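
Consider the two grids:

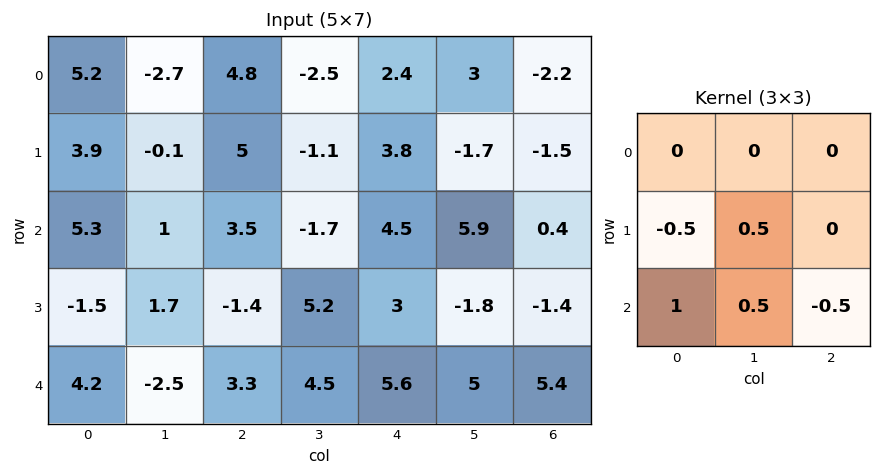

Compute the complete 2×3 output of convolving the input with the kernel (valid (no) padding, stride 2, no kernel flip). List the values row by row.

2.05 -2.65 4.5
2.9 6.05 3

Output[0,0]: The receptive field on the input at this output position is [5.2 -2.7 4.8 / 3.9 -0.1 5 / 5.3 1 3.5]. Elementwise product with the kernel and sum: 3.9·-0.5 + -0.1·0.5 + 5.3·1 + 1·0.5 + 3.5·-0.5.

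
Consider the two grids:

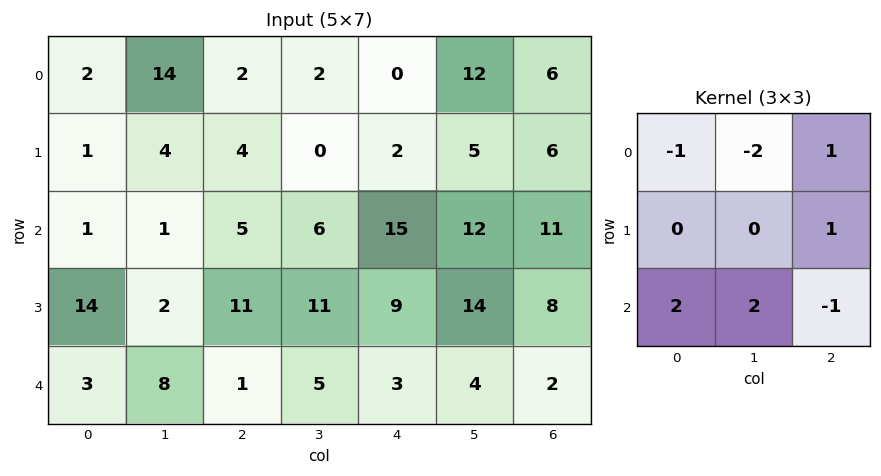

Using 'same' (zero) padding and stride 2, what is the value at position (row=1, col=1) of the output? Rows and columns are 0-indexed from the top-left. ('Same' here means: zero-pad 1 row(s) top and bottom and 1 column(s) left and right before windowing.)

The receptive field on the zero-padded input at this output position is [4 4 0 / 1 5 6 / 2 11 11]. Elementwise product with the kernel and sum: 4·-1 + 4·-2 + 0·1 + 6·1 + 2·2 + 11·2 + 11·-1.

9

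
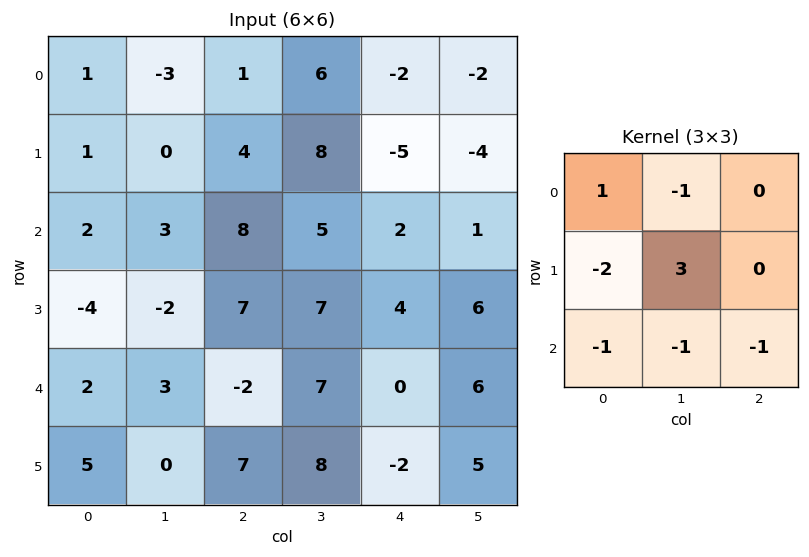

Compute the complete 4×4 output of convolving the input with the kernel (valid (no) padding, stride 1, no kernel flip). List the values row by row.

-11 -8 -4 -31
5 2 -23 -8
-2 12 5 -12
-9 -36 12 -22

Output[0,0]: The receptive field on the input at this output position is [1 -3 1 / 1 0 4 / 2 3 8]. Elementwise product with the kernel and sum: 1·1 + -3·-1 + 1·-2 + 0·3 + 2·-1 + 3·-1 + 8·-1.
Output[0,1]: The receptive field on the input at this output position is [-3 1 6 / 0 4 8 / 3 8 5]. Elementwise product with the kernel and sum: -3·1 + 1·-1 + 0·-2 + 4·3 + 3·-1 + 8·-1 + 5·-1.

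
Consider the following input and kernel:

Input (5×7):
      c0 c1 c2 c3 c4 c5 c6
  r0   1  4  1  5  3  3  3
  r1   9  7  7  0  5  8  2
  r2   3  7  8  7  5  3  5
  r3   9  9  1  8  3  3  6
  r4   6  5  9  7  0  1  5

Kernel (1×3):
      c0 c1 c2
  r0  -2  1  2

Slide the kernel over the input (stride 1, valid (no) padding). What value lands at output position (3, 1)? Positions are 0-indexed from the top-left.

The receptive field on the input at this output position is [9 1 8]. Elementwise product with the kernel and sum: 9·-2 + 1·1 + 8·2.

-1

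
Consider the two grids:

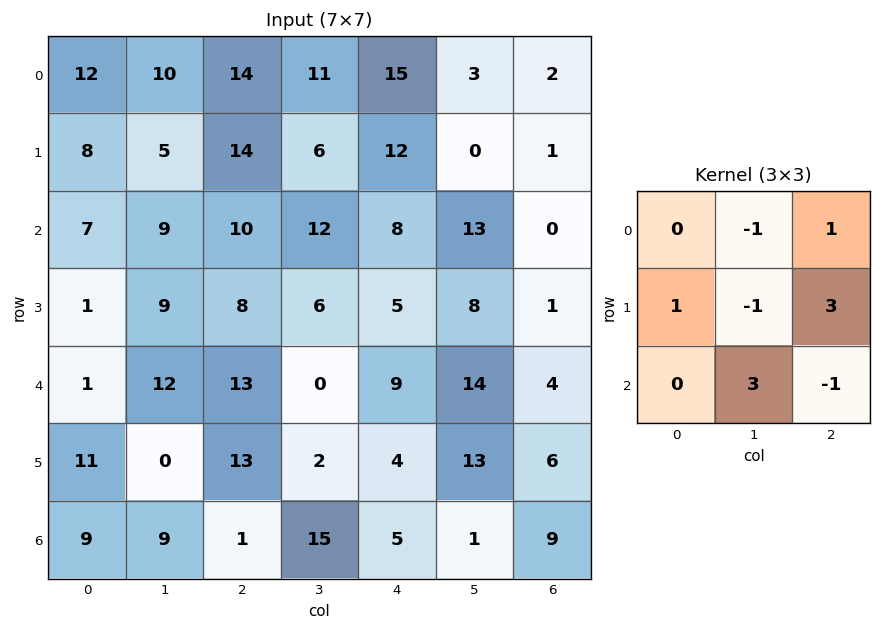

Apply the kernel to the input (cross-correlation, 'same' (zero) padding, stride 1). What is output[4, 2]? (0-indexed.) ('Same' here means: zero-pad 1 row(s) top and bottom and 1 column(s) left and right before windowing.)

The receptive field on the zero-padded input at this output position is [9 8 6 / 12 13 0 / 0 13 2]. Elementwise product with the kernel and sum: 8·-1 + 6·1 + 12·1 + 13·-1 + 0·3 + 13·3 + 2·-1.

34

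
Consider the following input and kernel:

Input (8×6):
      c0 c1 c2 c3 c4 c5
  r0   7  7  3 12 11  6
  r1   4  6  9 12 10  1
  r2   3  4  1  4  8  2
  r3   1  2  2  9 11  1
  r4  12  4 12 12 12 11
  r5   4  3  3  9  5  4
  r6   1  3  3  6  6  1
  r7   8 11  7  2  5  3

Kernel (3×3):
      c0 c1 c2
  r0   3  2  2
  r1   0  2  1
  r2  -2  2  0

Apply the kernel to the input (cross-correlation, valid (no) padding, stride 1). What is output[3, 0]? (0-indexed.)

29

The receptive field on the input at this output position is [1 2 2 / 12 4 12 / 4 3 3]. Elementwise product with the kernel and sum: 1·3 + 2·2 + 2·2 + 4·2 + 12·1 + 4·-2 + 3·2.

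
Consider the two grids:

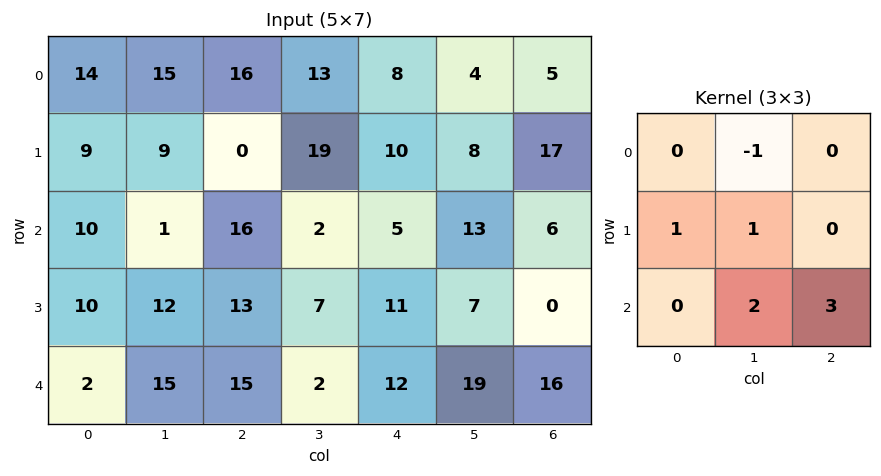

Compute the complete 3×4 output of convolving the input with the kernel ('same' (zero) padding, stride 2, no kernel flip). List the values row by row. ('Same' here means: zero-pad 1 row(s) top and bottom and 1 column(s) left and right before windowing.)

59 88 65 43
57 64 40 2
-8 17 3 35

Output[0,0]: The receptive field on the zero-padded input at this output position is [0 0 0 / 0 14 15 / 0 9 9]. Elementwise product with the kernel and sum: 0·-1 + 0·1 + 14·1 + 9·2 + 9·3.
Output[0,1]: The receptive field on the zero-padded input at this output position is [0 0 0 / 15 16 13 / 9 0 19]. Elementwise product with the kernel and sum: 0·-1 + 15·1 + 16·1 + 0·2 + 19·3.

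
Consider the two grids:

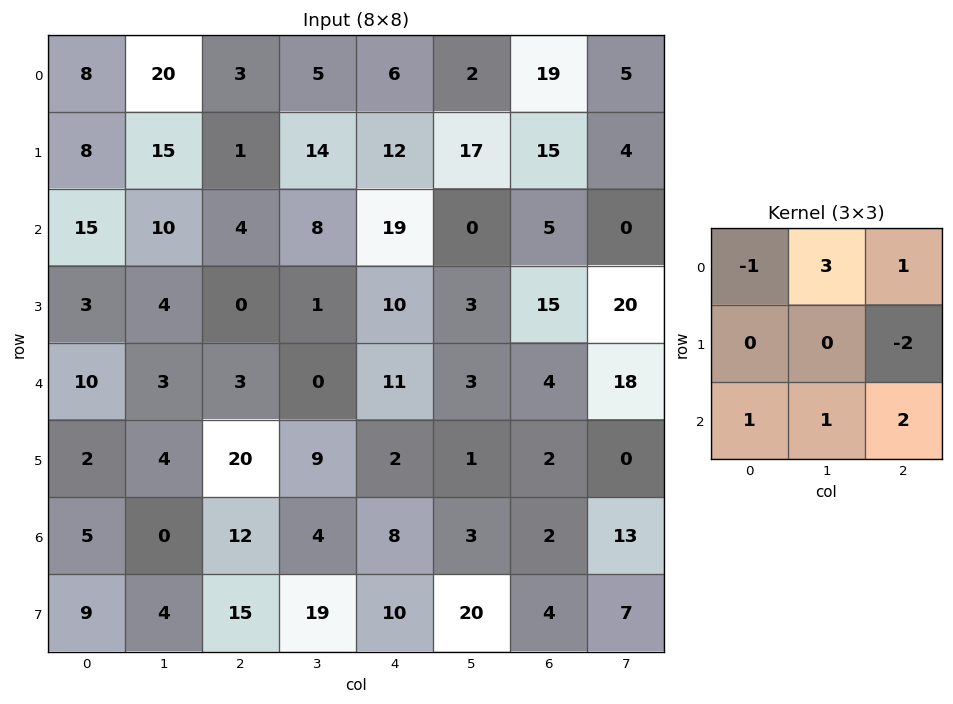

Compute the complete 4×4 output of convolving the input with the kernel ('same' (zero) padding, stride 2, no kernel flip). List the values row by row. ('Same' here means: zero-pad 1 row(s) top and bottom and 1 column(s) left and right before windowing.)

Output[0,0]: The receptive field on the zero-padded input at this output position is [0 0 0 / 0 8 20 / 0 8 15]. Elementwise product with the kernel and sum: 0·-1 + 0·3 + 0·1 + 20·-2 + 0·1 + 8·1 + 15·2.

-2 34 56 30
30 -8 56 90
17 39 39 29
27 114 61 17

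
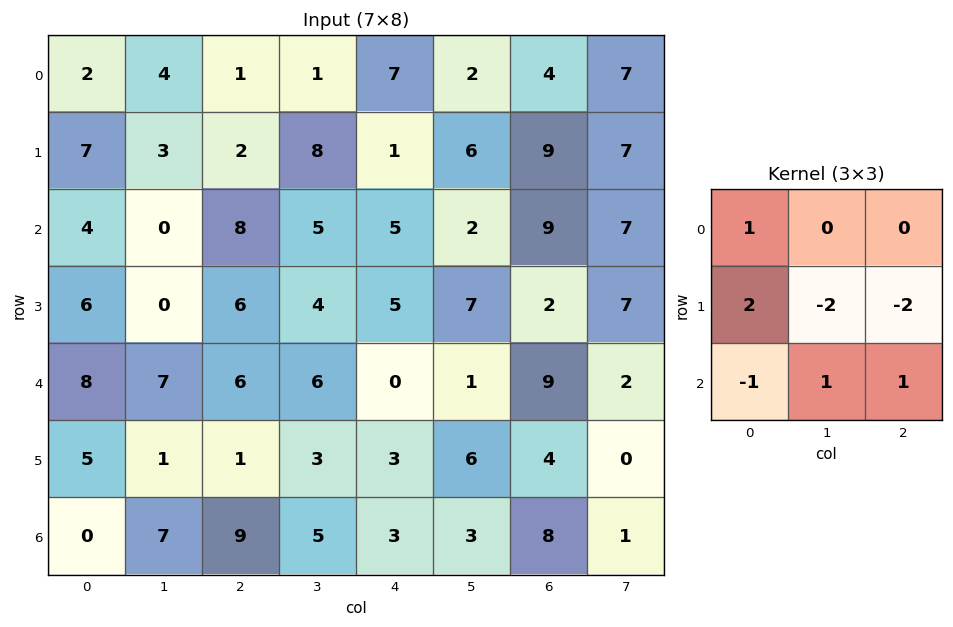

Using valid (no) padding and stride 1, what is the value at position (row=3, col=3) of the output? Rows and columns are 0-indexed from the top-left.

20

The receptive field on the input at this output position is [4 5 7 / 6 0 1 / 3 3 6]. Elementwise product with the kernel and sum: 4·1 + 6·2 + 0·-2 + 1·-2 + 3·-1 + 3·1 + 6·1.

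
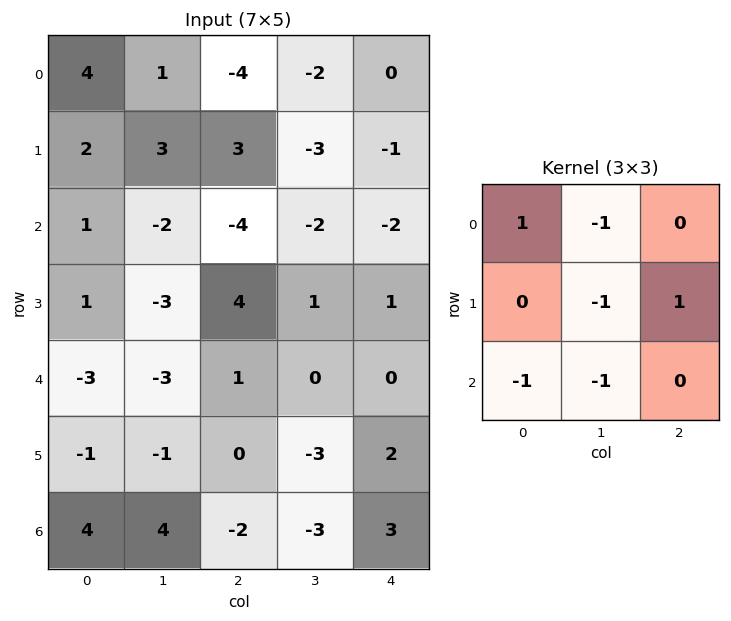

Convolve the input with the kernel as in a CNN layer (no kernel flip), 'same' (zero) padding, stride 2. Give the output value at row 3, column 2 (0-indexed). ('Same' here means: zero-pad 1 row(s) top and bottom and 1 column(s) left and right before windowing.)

-8

The receptive field on the zero-padded input at this output position is [-3 2 0 / -3 3 0 / 0 0 0]. Elementwise product with the kernel and sum: -3·1 + 2·-1 + 3·-1 + 0·1 + 0·-1 + 0·-1.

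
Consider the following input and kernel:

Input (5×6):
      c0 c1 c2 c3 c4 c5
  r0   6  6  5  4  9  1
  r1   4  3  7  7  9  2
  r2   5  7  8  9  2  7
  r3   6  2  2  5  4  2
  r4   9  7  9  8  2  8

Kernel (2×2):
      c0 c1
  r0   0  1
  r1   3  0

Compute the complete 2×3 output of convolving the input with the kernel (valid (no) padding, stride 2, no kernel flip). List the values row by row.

18 25 28
25 15 19

Output[0,0]: The receptive field on the input at this output position is [6 6 / 4 3]. Elementwise product with the kernel and sum: 6·1 + 4·3.
Output[0,1]: The receptive field on the input at this output position is [5 4 / 7 7]. Elementwise product with the kernel and sum: 4·1 + 7·3.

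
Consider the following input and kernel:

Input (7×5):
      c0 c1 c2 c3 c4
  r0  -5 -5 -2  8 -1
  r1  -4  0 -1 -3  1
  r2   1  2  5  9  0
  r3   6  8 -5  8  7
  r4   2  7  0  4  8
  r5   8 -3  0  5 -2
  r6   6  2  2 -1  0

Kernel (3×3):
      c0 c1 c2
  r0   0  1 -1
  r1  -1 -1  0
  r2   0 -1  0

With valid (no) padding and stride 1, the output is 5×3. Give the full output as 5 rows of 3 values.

-1 -14 4
-10 0 -26
-24 -7 2
7 -20 -8
0 -3 -8

Output[0,0]: The receptive field on the input at this output position is [-5 -5 -2 / -4 0 -1 / 1 2 5]. Elementwise product with the kernel and sum: -5·1 + -2·-1 + -4·-1 + 0·-1 + 2·-1.
Output[0,1]: The receptive field on the input at this output position is [-5 -2 8 / 0 -1 -3 / 2 5 9]. Elementwise product with the kernel and sum: -2·1 + 8·-1 + 0·-1 + -1·-1 + 5·-1.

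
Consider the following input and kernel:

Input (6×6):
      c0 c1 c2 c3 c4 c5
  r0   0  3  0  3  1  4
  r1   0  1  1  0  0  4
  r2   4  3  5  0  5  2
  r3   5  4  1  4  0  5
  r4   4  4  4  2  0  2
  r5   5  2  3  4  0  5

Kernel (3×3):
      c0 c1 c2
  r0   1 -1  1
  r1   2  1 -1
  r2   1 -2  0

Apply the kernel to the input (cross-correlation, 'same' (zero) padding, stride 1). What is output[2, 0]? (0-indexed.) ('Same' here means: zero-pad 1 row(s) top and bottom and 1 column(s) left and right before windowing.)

-8

The receptive field on the zero-padded input at this output position is [0 0 1 / 0 4 3 / 0 5 4]. Elementwise product with the kernel and sum: 0·1 + 0·-1 + 1·1 + 0·2 + 4·1 + 3·-1 + 0·1 + 5·-2.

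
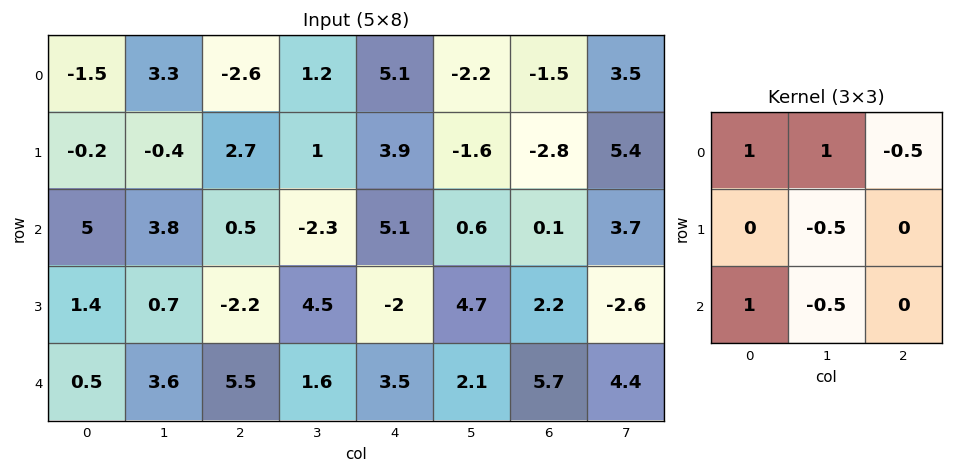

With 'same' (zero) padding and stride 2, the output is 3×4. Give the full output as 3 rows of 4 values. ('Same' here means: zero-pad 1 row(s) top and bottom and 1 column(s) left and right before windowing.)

0.85 -0.45 -3.5 0.55
-3.2 3.35 8.65 -3.55
0.8 -6.5 -1.6 5.35

Output[0,0]: The receptive field on the zero-padded input at this output position is [0 0 0 / 0 -1.5 3.3 / 0 -0.2 -0.4]. Elementwise product with the kernel and sum: 0·1 + 0·1 + 0·-0.5 + -1.5·-0.5 + 0·1 + -0.2·-0.5.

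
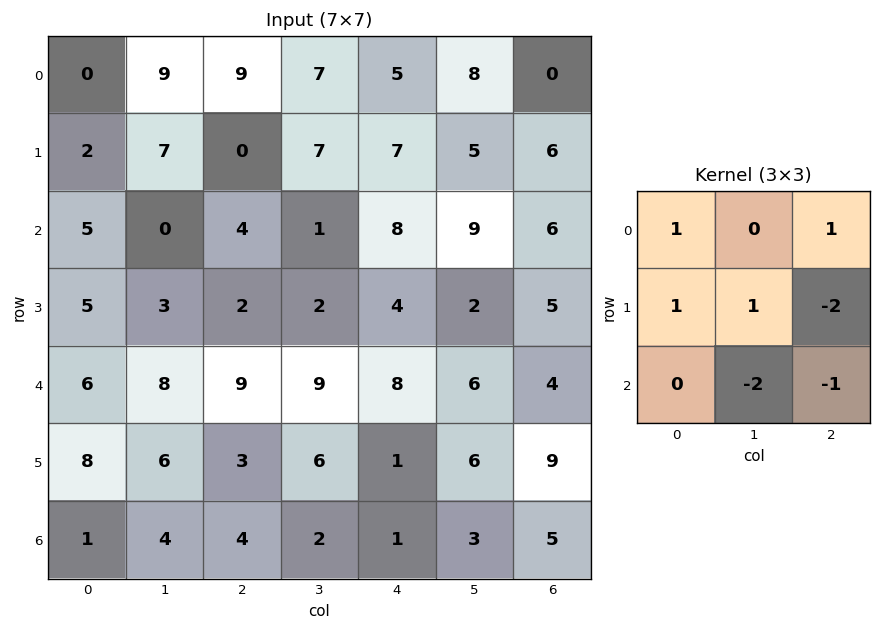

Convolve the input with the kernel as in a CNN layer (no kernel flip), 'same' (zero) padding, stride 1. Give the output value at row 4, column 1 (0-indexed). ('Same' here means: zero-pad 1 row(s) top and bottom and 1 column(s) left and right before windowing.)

The receptive field on the zero-padded input at this output position is [5 3 2 / 6 8 9 / 8 6 3]. Elementwise product with the kernel and sum: 5·1 + 2·1 + 6·1 + 8·1 + 9·-2 + 6·-2 + 3·-1.

-12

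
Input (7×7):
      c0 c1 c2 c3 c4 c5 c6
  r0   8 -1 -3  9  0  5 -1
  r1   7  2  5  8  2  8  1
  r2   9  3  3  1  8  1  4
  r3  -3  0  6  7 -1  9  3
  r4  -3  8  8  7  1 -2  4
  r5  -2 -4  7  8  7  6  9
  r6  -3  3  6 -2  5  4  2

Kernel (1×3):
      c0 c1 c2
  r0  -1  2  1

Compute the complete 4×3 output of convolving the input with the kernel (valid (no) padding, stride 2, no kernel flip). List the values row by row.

-13 21 9
0 7 -2
27 7 -1
15 -5 5

Output[0,0]: The receptive field on the input at this output position is [8 -1 -3]. Elementwise product with the kernel and sum: 8·-1 + -1·2 + -3·1.
Output[0,1]: The receptive field on the input at this output position is [-3 9 0]. Elementwise product with the kernel and sum: -3·-1 + 9·2 + 0·1.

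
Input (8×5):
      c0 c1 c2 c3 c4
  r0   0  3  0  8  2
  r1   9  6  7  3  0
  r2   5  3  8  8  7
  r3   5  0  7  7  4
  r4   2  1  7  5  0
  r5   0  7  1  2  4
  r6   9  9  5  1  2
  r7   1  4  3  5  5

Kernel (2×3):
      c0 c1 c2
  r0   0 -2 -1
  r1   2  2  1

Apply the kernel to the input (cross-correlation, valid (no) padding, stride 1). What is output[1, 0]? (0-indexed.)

5

The receptive field on the input at this output position is [9 6 7 / 5 3 8]. Elementwise product with the kernel and sum: 6·-2 + 7·-1 + 5·2 + 3·2 + 8·1.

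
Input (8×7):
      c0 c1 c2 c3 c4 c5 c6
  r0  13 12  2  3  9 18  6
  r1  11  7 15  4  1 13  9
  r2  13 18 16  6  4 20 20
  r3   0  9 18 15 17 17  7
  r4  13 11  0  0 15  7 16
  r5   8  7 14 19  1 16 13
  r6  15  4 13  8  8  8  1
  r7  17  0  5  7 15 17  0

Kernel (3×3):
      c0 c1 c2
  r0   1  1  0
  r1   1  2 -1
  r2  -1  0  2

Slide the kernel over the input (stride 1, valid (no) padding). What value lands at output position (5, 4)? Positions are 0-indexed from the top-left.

25

The receptive field on the input at this output position is [1 16 13 / 8 8 1 / 15 17 0]. Elementwise product with the kernel and sum: 1·1 + 16·1 + 8·1 + 8·2 + 1·-1 + 15·-1 + 0·2.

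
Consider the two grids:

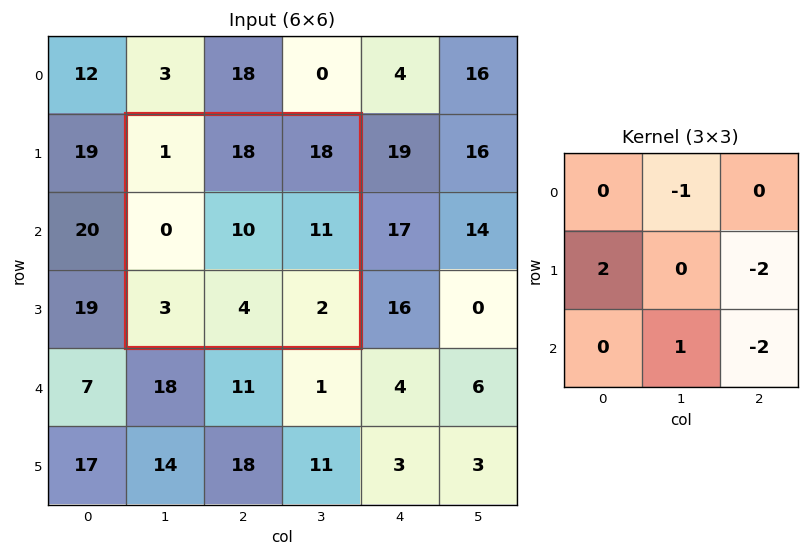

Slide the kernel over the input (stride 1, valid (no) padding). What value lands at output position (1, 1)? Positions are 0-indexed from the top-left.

The receptive field on the input at this output position is [1 18 18 / 0 10 11 / 3 4 2]. Elementwise product with the kernel and sum: 18·-1 + 0·2 + 11·-2 + 4·1 + 2·-2.

-40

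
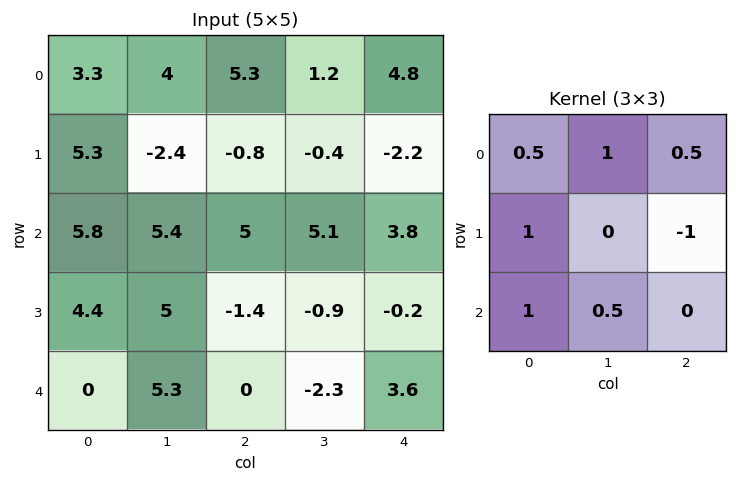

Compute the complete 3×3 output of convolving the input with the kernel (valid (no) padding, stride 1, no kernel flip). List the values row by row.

Output[0,0]: The receptive field on the input at this output position is [3.3 4 5.3 / 5.3 -2.4 -0.8 / 5.8 5.4 5]. Elementwise product with the kernel and sum: 3.3·0.5 + 4·1 + 5.3·0.5 + 5.3·1 + -0.8·-1 + 5.8·1 + 5.4·0.5.

22.9 13.8 15.2
7.55 2.4 -2.55
19.25 21.45 7.15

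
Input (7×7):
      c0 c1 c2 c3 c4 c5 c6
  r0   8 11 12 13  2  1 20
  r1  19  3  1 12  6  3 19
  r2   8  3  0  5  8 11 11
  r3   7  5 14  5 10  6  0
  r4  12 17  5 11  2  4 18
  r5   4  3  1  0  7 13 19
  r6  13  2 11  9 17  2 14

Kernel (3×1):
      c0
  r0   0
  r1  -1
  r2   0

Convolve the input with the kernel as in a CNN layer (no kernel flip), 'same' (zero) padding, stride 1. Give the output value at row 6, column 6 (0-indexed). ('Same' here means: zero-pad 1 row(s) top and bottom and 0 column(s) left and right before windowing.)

-14

The receptive field on the zero-padded input at this output position is [19 / 14 / 0]. Elementwise product with the kernel and sum: 14·-1.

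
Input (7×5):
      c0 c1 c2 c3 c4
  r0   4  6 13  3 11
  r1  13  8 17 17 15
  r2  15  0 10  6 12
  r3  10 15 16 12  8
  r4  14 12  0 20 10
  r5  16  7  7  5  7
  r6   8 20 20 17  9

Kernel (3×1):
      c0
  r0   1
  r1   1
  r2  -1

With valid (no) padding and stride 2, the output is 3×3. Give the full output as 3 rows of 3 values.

Output[0,0]: The receptive field on the input at this output position is [4 / 13 / 15]. Elementwise product with the kernel and sum: 4·1 + 13·1 + 15·-1.

2 20 14
11 26 10
22 -13 8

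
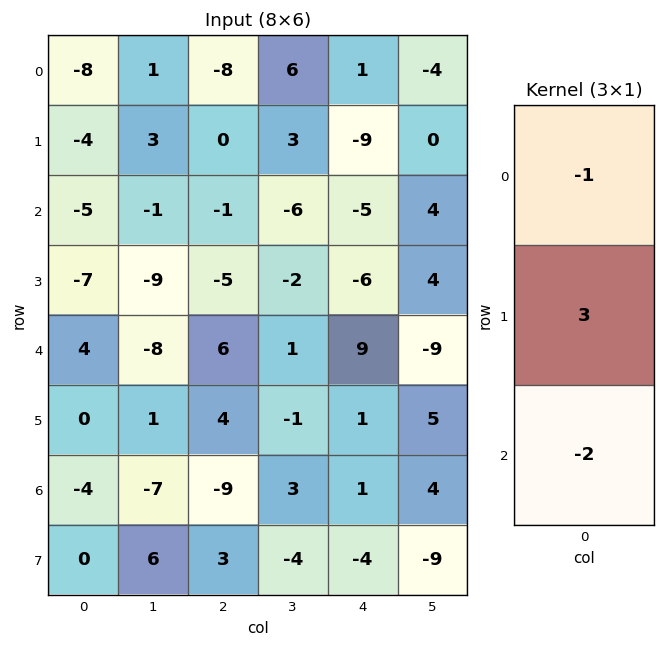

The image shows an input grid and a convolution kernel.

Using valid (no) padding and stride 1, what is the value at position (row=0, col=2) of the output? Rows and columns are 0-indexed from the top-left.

10

The receptive field on the input at this output position is [-8 / 0 / -1]. Elementwise product with the kernel and sum: -8·-1 + 0·3 + -1·-2.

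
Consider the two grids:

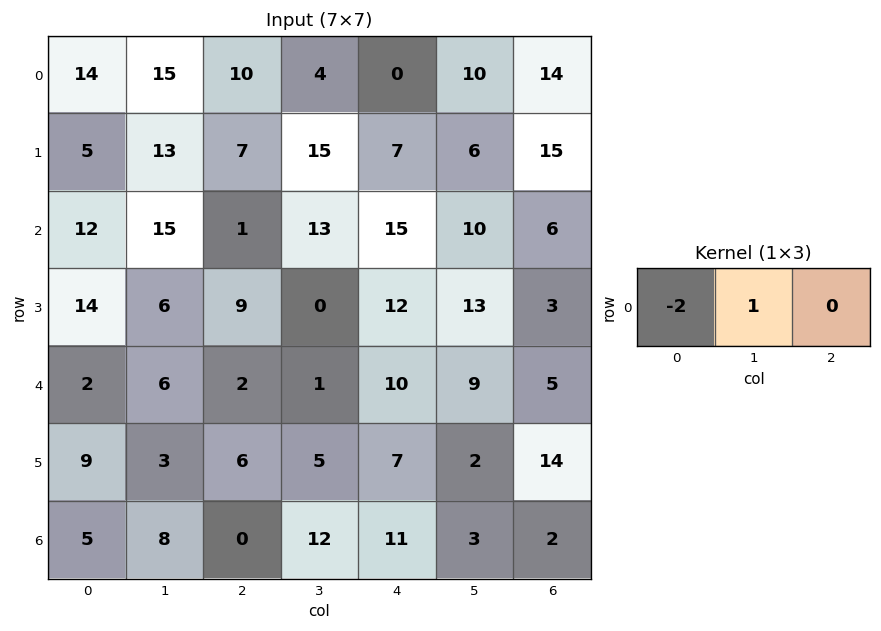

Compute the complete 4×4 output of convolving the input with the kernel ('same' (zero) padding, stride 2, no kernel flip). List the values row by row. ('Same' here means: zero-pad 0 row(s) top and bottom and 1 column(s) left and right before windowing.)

14 -20 -8 -6
12 -29 -11 -14
2 -10 8 -13
5 -16 -13 -4

Output[0,0]: The receptive field on the zero-padded input at this output position is [0 14 15]. Elementwise product with the kernel and sum: 0·-2 + 14·1.
Output[0,1]: The receptive field on the zero-padded input at this output position is [15 10 4]. Elementwise product with the kernel and sum: 15·-2 + 10·1.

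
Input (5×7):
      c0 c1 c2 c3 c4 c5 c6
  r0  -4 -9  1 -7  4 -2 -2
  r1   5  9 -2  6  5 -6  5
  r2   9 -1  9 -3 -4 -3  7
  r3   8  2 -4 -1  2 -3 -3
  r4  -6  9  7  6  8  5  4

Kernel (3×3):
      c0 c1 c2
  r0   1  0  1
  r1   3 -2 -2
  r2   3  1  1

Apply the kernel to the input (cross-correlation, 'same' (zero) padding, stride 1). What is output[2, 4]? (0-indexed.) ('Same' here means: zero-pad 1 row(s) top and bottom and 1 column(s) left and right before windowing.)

The receptive field on the zero-padded input at this output position is [6 5 -6 / -3 -4 -3 / -1 2 -3]. Elementwise product with the kernel and sum: 6·1 + -6·1 + -3·3 + -4·-2 + -3·-2 + -1·3 + 2·1 + -3·1.

1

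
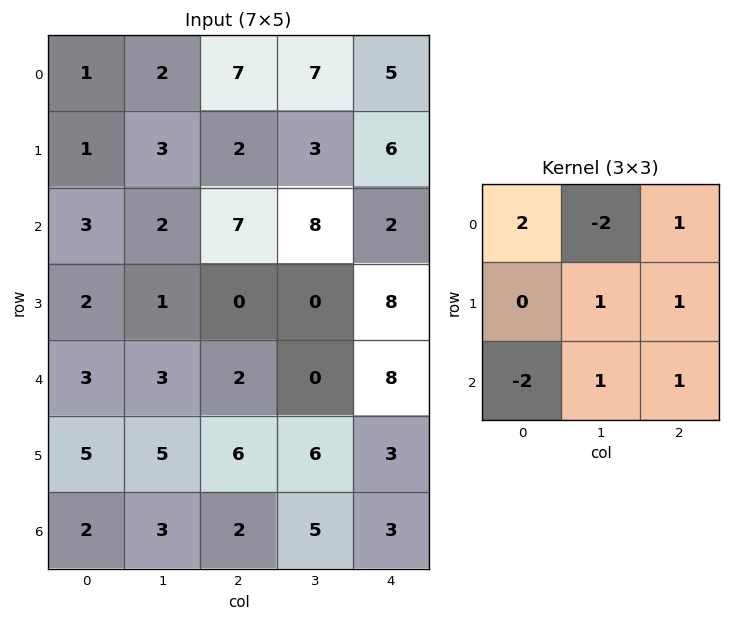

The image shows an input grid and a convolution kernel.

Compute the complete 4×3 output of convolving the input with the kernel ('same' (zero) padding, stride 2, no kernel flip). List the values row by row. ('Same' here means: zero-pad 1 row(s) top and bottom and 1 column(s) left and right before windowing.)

7 13 5
9 18 4
13 6 -17
0 11 9

Output[0,0]: The receptive field on the zero-padded input at this output position is [0 0 0 / 0 1 2 / 0 1 3]. Elementwise product with the kernel and sum: 0·2 + 0·-2 + 0·1 + 1·1 + 2·1 + 0·-2 + 1·1 + 3·1.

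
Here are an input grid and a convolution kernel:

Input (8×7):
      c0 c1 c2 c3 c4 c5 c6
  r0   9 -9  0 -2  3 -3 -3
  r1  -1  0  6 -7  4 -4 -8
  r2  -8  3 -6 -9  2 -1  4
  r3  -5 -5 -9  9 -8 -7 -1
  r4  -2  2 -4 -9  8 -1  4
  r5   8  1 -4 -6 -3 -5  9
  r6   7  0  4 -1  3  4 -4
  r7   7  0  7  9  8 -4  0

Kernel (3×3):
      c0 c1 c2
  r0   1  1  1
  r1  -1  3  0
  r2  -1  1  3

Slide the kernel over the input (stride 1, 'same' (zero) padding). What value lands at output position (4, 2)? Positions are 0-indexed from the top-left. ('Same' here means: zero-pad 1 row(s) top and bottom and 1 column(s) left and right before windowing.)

The receptive field on the zero-padded input at this output position is [-5 -9 9 / 2 -4 -9 / 1 -4 -6]. Elementwise product with the kernel and sum: -5·1 + -9·1 + 9·1 + 2·-1 + -4·3 + 1·-1 + -4·1 + -6·3.

-42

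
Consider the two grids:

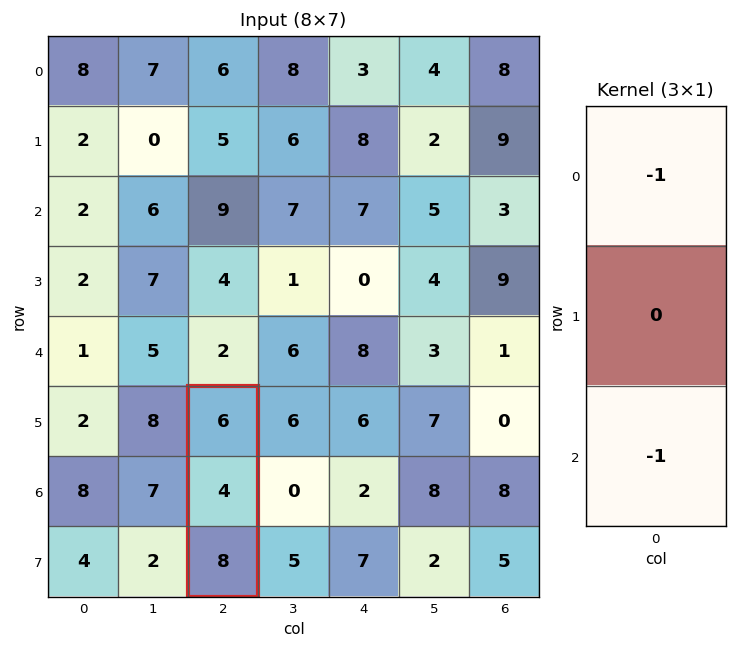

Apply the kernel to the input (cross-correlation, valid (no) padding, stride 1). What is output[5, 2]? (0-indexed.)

The receptive field on the input at this output position is [6 / 4 / 8]. Elementwise product with the kernel and sum: 6·-1 + 8·-1.

-14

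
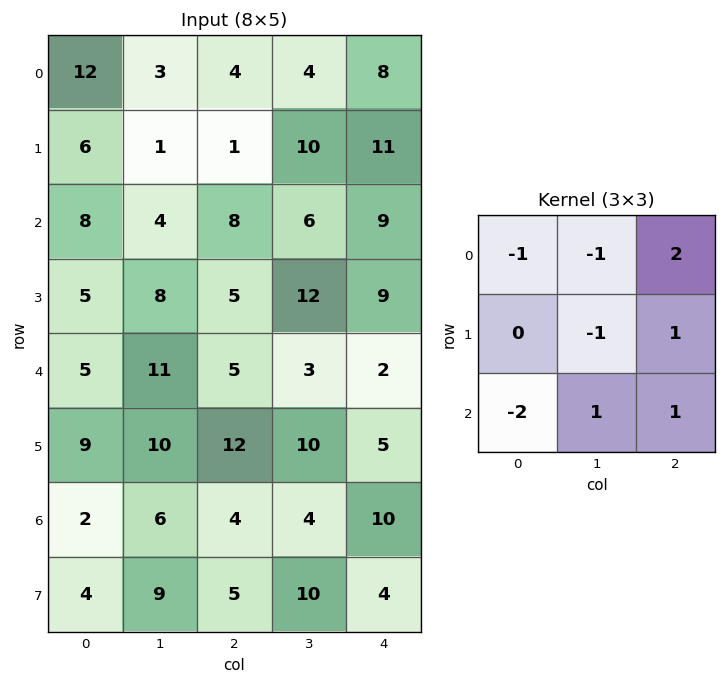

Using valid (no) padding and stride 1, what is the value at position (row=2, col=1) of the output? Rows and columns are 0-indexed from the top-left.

-7

The receptive field on the input at this output position is [4 8 6 / 8 5 12 / 11 5 3]. Elementwise product with the kernel and sum: 4·-1 + 8·-1 + 6·2 + 5·-1 + 12·1 + 11·-2 + 5·1 + 3·1.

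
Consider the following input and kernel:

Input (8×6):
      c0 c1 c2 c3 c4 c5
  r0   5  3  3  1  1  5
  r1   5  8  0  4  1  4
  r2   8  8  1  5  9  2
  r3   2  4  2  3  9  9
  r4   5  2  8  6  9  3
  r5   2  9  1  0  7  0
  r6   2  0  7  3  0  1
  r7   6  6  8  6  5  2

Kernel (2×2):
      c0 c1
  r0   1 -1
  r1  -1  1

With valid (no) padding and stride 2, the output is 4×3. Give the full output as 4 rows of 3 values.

Output[0,0]: The receptive field on the input at this output position is [5 3 / 5 8]. Elementwise product with the kernel and sum: 5·1 + 3·-1 + 5·-1 + 8·1.
Output[0,1]: The receptive field on the input at this output position is [3 1 / 0 4]. Elementwise product with the kernel and sum: 3·1 + 1·-1 + 0·-1 + 4·1.

5 6 -1
2 -3 7
10 1 -1
2 2 -4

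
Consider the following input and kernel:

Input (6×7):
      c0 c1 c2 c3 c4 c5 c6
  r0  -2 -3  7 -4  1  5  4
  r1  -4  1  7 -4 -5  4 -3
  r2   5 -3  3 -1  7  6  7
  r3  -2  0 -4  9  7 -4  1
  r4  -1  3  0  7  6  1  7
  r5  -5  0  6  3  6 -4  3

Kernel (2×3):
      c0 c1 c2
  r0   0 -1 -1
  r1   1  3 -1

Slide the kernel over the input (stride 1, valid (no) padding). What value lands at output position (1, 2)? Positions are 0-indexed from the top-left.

The receptive field on the input at this output position is [7 -4 -5 / 3 -1 7]. Elementwise product with the kernel and sum: -4·-1 + -5·-1 + 3·1 + -1·3 + 7·-1.

2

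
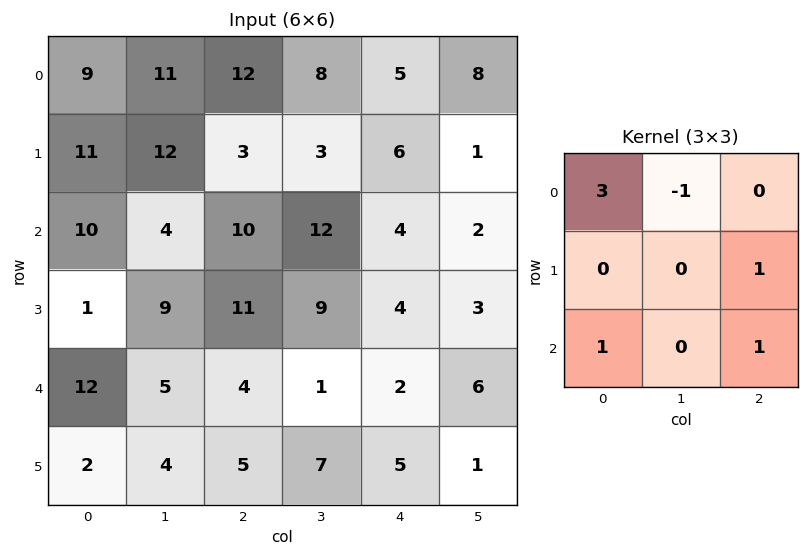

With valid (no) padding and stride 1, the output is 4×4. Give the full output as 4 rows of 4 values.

Output[0,0]: The receptive field on the input at this output position is [9 11 12 / 11 12 3 / 10 4 10]. Elementwise product with the kernel and sum: 9·3 + 11·-1 + 3·1 + 10·1 + 10·1.
Output[0,1]: The receptive field on the input at this output position is [11 12 8 / 12 3 3 / 4 10 12]. Elementwise product with the kernel and sum: 11·3 + 12·-1 + 3·1 + 4·1 + 12·1.

39 40 48 34
43 63 25 17
53 17 28 42
5 28 36 37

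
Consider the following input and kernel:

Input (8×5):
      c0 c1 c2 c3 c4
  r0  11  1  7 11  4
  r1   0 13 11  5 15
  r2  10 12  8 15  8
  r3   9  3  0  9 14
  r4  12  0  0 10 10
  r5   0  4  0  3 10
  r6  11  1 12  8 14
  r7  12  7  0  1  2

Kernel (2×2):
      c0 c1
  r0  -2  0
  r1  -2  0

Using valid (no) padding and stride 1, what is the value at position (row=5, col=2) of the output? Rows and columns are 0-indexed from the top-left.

The receptive field on the input at this output position is [0 3 / 12 8]. Elementwise product with the kernel and sum: 0·-2 + 12·-2.

-24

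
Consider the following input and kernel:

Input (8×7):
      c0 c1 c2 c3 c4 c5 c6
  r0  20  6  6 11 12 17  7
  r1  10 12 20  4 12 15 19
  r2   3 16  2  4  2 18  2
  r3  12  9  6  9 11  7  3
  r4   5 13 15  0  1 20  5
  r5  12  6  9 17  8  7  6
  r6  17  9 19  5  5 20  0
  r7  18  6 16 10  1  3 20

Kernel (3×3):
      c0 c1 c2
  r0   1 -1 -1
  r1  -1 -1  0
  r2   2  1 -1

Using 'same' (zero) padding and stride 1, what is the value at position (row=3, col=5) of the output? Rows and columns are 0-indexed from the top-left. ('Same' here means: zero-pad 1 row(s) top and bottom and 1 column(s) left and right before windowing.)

The receptive field on the zero-padded input at this output position is [2 18 2 / 11 7 3 / 1 20 5]. Elementwise product with the kernel and sum: 2·1 + 18·-1 + 2·-1 + 11·-1 + 7·-1 + 1·2 + 20·1 + 5·-1.

-19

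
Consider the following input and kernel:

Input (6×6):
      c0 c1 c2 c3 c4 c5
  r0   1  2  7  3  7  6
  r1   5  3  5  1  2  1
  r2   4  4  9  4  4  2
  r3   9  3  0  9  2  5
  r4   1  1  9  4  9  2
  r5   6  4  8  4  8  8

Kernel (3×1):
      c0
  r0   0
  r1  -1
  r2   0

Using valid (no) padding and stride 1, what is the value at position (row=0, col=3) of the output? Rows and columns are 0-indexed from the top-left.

-1

The receptive field on the input at this output position is [3 / 1 / 4]. Elementwise product with the kernel and sum: 1·-1.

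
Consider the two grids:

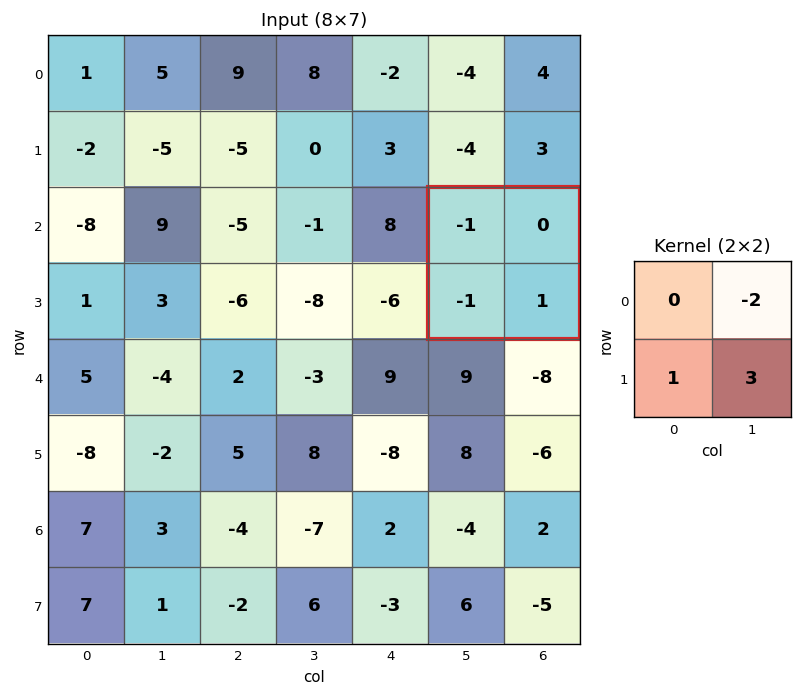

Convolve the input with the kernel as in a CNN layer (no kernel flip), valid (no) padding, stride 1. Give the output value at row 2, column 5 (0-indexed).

2

The receptive field on the input at this output position is [-1 0 / -1 1]. Elementwise product with the kernel and sum: 0·-2 + -1·1 + 1·3.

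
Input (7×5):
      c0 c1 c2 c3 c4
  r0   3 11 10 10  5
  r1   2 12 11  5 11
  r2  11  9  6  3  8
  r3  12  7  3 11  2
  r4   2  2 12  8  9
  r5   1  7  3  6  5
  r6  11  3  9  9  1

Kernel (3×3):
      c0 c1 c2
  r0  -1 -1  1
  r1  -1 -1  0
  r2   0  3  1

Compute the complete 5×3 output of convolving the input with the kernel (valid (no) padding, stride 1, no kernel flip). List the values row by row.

15 -13 -14
1 -13 21
-15 22 18
4 2 -9
18 20 8

Output[0,0]: The receptive field on the input at this output position is [3 11 10 / 2 12 11 / 11 9 6]. Elementwise product with the kernel and sum: 3·-1 + 11·-1 + 10·1 + 2·-1 + 12·-1 + 9·3 + 6·1.
Output[0,1]: The receptive field on the input at this output position is [11 10 10 / 12 11 5 / 9 6 3]. Elementwise product with the kernel and sum: 11·-1 + 10·-1 + 10·1 + 12·-1 + 11·-1 + 6·3 + 3·1.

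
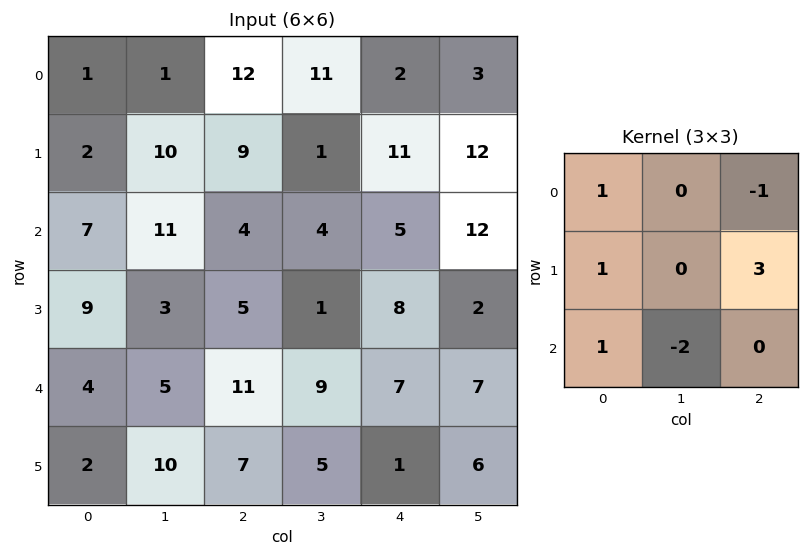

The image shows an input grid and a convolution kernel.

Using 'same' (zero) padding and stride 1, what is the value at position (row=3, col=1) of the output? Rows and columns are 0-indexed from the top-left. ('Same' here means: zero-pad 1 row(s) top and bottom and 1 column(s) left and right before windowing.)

21

The receptive field on the zero-padded input at this output position is [7 11 4 / 9 3 5 / 4 5 11]. Elementwise product with the kernel and sum: 7·1 + 4·-1 + 9·1 + 5·3 + 4·1 + 5·-2.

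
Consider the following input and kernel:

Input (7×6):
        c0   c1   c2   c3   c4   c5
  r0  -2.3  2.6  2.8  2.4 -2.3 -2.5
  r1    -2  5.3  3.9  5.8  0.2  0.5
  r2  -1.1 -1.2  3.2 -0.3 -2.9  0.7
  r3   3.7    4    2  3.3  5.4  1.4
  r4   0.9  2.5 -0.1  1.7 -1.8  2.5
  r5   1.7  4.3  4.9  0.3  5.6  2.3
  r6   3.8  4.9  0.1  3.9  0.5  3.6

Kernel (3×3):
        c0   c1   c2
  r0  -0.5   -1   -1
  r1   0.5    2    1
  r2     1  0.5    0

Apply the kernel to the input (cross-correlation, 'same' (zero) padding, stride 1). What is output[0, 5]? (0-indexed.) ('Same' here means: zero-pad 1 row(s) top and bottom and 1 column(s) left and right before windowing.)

-5.7

The receptive field on the zero-padded input at this output position is [0 0 0 / -2.3 -2.5 0 / 0.2 0.5 0]. Elementwise product with the kernel and sum: 0·-0.5 + 0·-1 + 0·-1 + -2.3·0.5 + -2.5·2 + 0·1 + 0.2·1 + 0.5·0.5.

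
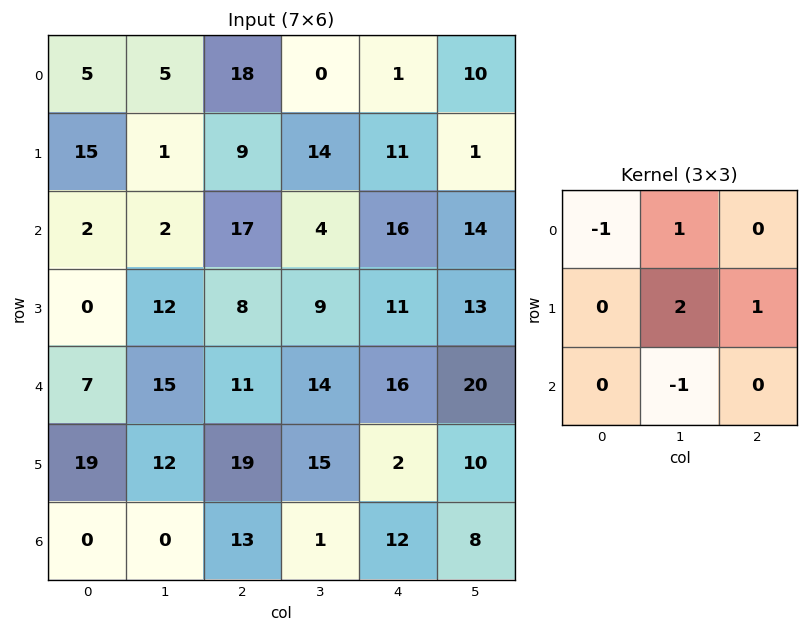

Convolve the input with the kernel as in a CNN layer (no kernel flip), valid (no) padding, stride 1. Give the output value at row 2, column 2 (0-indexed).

The receptive field on the input at this output position is [17 4 16 / 8 9 11 / 11 14 16]. Elementwise product with the kernel and sum: 17·-1 + 4·1 + 9·2 + 11·1 + 14·-1.

2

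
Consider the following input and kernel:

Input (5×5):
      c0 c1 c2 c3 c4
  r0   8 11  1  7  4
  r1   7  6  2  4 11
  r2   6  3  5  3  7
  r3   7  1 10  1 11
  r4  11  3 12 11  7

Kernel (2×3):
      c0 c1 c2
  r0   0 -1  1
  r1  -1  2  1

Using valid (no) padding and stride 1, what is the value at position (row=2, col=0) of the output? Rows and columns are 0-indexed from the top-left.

The receptive field on the input at this output position is [6 3 5 / 7 1 10]. Elementwise product with the kernel and sum: 3·-1 + 5·1 + 7·-1 + 1·2 + 10·1.

7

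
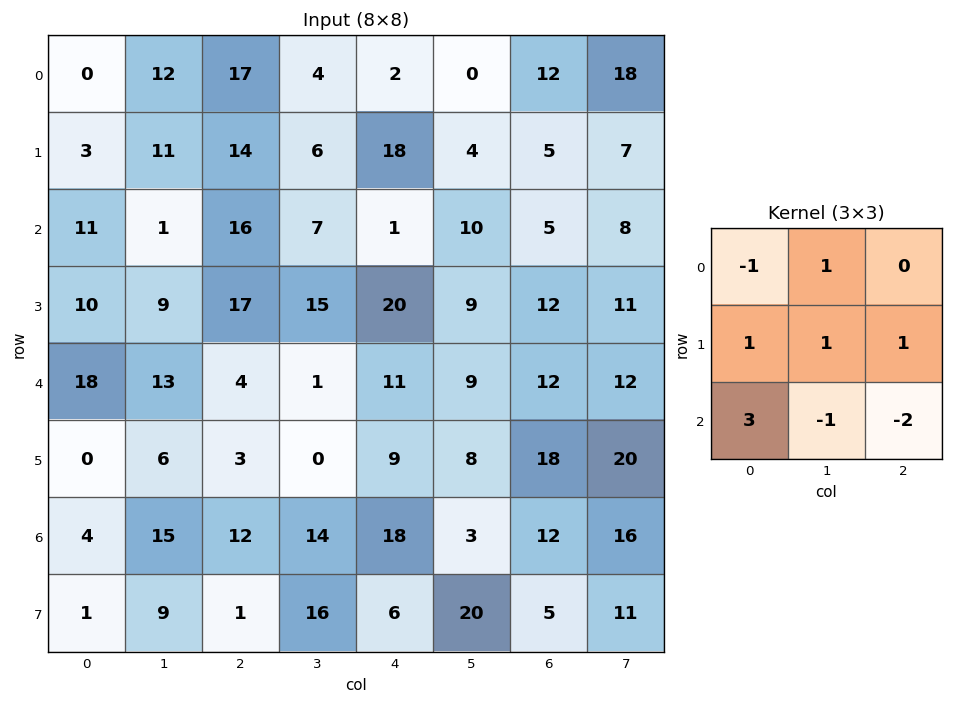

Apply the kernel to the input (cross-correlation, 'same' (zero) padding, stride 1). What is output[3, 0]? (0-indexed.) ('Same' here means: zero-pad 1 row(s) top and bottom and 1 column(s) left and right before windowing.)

-14

The receptive field on the zero-padded input at this output position is [0 11 1 / 0 10 9 / 0 18 13]. Elementwise product with the kernel and sum: 0·-1 + 11·1 + 0·1 + 10·1 + 9·1 + 0·3 + 18·-1 + 13·-2.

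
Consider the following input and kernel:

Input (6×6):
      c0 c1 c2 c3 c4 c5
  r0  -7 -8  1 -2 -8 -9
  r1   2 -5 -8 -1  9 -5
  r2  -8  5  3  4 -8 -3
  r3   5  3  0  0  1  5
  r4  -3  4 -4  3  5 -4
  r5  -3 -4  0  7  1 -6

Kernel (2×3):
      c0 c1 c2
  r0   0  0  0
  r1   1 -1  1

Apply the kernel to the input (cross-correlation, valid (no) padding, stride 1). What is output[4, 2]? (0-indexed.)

-6

The receptive field on the input at this output position is [-4 3 5 / 0 7 1]. Elementwise product with the kernel and sum: 0·1 + 7·-1 + 1·1.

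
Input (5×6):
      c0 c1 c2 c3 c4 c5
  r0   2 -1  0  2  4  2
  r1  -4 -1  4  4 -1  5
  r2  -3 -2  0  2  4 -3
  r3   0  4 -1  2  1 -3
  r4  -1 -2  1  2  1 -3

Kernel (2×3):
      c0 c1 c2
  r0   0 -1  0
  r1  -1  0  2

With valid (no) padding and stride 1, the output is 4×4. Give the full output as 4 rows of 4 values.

Output[0,0]: The receptive field on the input at this output position is [2 -1 0 / -4 -1 4]. Elementwise product with the kernel and sum: -1·-1 + -4·-1 + 4·2.
Output[0,1]: The receptive field on the input at this output position is [-1 0 2 / -1 4 4]. Elementwise product with the kernel and sum: 0·-1 + -1·-1 + 4·2.

13 9 -8 2
4 2 4 -7
0 0 1 -12
-1 7 -1 -9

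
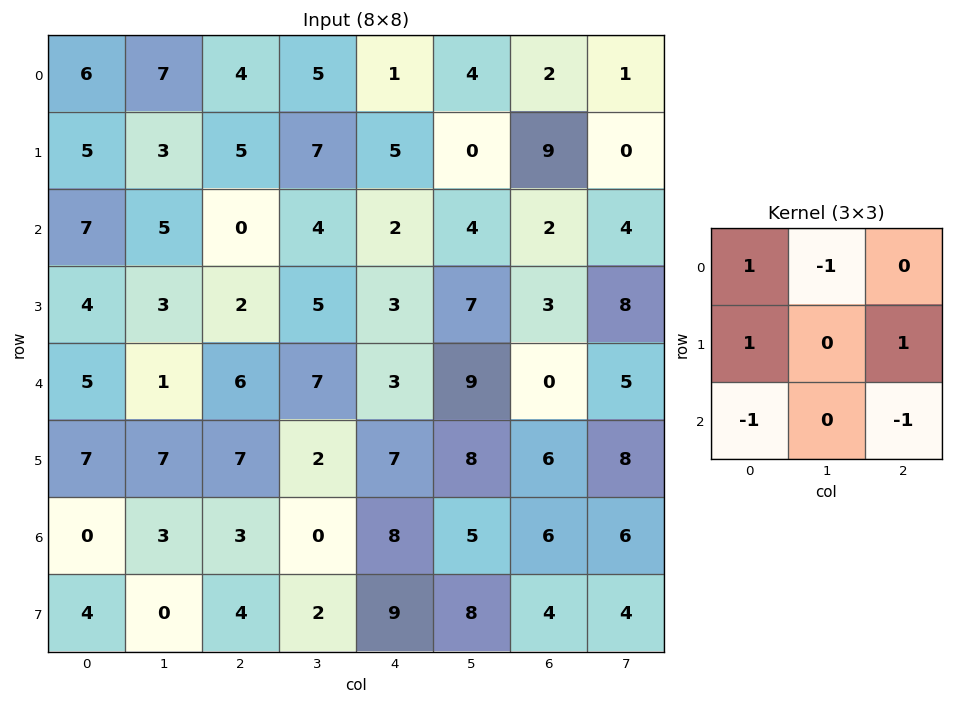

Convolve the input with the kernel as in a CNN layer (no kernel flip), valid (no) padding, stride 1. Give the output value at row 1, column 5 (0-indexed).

-16

The receptive field on the input at this output position is [0 9 0 / 4 2 4 / 7 3 8]. Elementwise product with the kernel and sum: 0·1 + 9·-1 + 4·1 + 4·1 + 7·-1 + 8·-1.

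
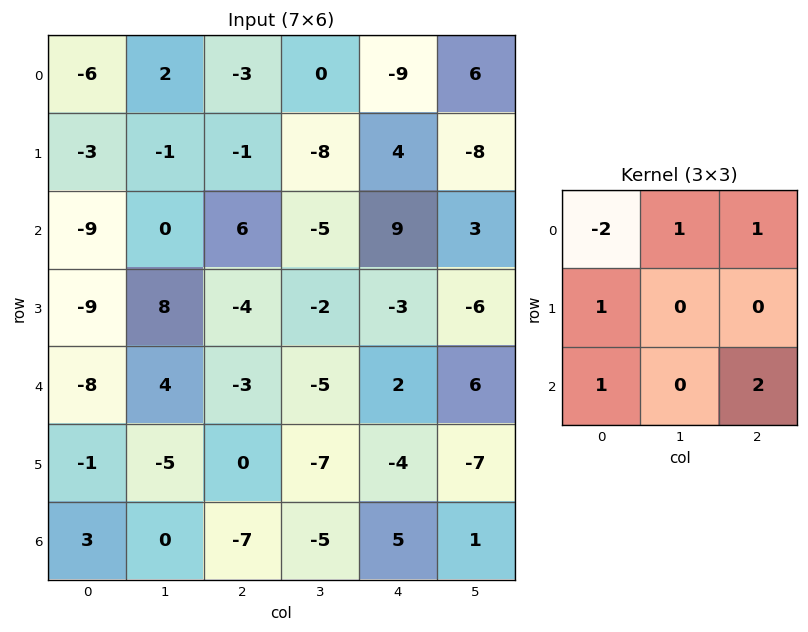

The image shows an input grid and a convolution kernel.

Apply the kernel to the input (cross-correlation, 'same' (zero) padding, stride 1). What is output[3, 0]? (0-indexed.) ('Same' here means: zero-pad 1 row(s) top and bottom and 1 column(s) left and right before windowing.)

-1

The receptive field on the zero-padded input at this output position is [0 -9 0 / 0 -9 8 / 0 -8 4]. Elementwise product with the kernel and sum: 0·-2 + -9·1 + 0·1 + 0·1 + 0·1 + 4·2.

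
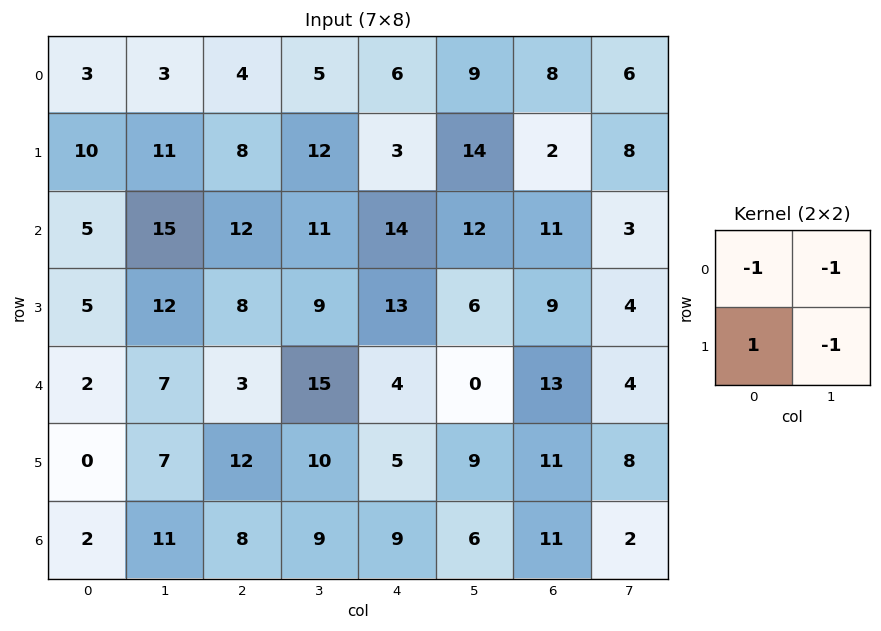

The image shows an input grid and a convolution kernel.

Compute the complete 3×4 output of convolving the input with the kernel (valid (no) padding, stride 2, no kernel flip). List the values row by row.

Output[0,0]: The receptive field on the input at this output position is [3 3 / 10 11]. Elementwise product with the kernel and sum: 3·-1 + 3·-1 + 10·1 + 11·-1.
Output[0,1]: The receptive field on the input at this output position is [4 5 / 8 12]. Elementwise product with the kernel and sum: 4·-1 + 5·-1 + 8·1 + 12·-1.

-7 -13 -26 -20
-27 -24 -19 -9
-16 -16 -8 -14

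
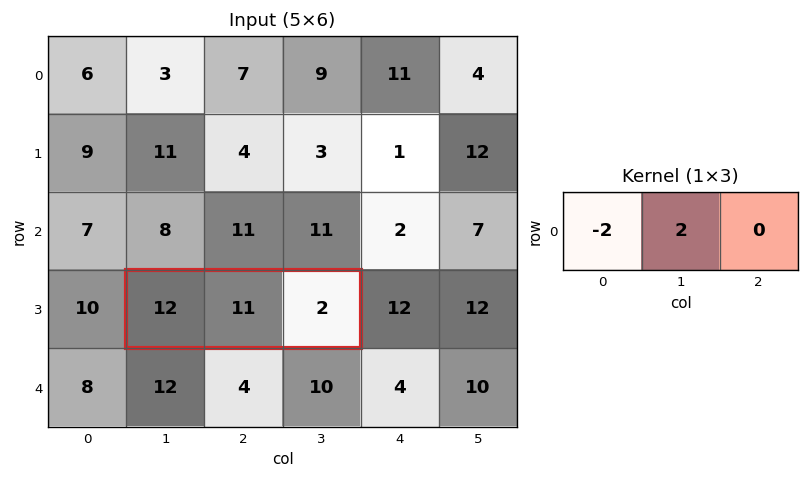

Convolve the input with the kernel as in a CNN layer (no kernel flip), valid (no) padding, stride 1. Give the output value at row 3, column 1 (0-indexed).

-2

The receptive field on the input at this output position is [12 11 2]. Elementwise product with the kernel and sum: 12·-2 + 11·2.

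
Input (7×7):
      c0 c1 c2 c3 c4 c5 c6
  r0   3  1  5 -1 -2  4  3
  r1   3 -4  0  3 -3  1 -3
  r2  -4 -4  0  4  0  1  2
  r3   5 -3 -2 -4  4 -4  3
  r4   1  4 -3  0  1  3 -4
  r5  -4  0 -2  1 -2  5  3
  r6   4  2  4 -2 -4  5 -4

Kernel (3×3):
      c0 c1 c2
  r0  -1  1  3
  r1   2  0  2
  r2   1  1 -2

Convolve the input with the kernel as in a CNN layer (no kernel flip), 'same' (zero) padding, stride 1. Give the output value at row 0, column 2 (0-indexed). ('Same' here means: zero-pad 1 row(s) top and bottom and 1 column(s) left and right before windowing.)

-10

The receptive field on the zero-padded input at this output position is [0 0 0 / 1 5 -1 / -4 0 3]. Elementwise product with the kernel and sum: 0·-1 + 0·1 + 0·3 + 1·2 + -1·2 + -4·1 + 0·1 + 3·-2.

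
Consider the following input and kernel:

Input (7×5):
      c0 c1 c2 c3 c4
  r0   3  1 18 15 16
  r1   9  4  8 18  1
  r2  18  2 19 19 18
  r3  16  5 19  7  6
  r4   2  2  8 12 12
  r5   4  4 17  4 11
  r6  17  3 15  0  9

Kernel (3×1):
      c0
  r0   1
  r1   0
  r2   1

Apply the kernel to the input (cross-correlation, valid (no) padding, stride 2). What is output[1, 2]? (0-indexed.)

30

The receptive field on the input at this output position is [18 / 6 / 12]. Elementwise product with the kernel and sum: 18·1 + 12·1.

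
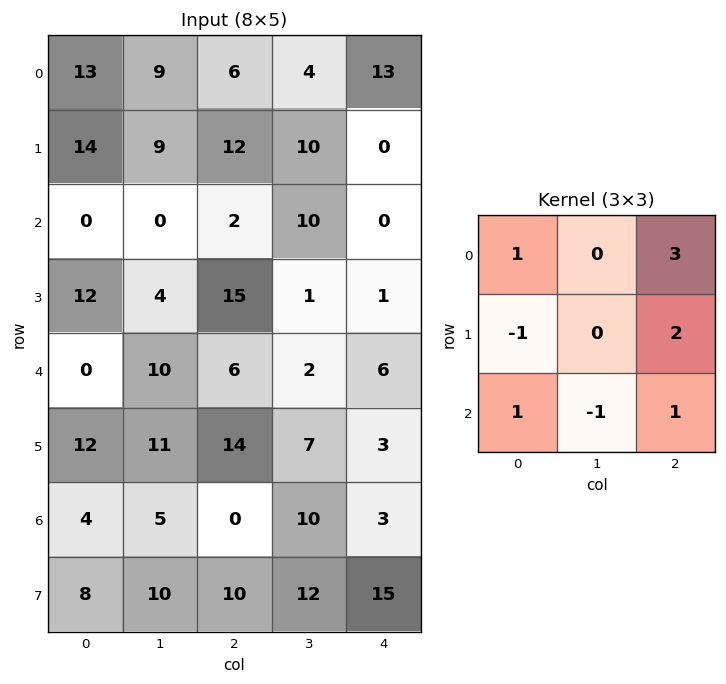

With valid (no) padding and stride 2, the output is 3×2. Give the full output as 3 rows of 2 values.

43 25
20 -1
33 9

Output[0,0]: The receptive field on the input at this output position is [13 9 6 / 14 9 12 / 0 0 2]. Elementwise product with the kernel and sum: 13·1 + 6·3 + 14·-1 + 12·2 + 0·1 + 0·-1 + 2·1.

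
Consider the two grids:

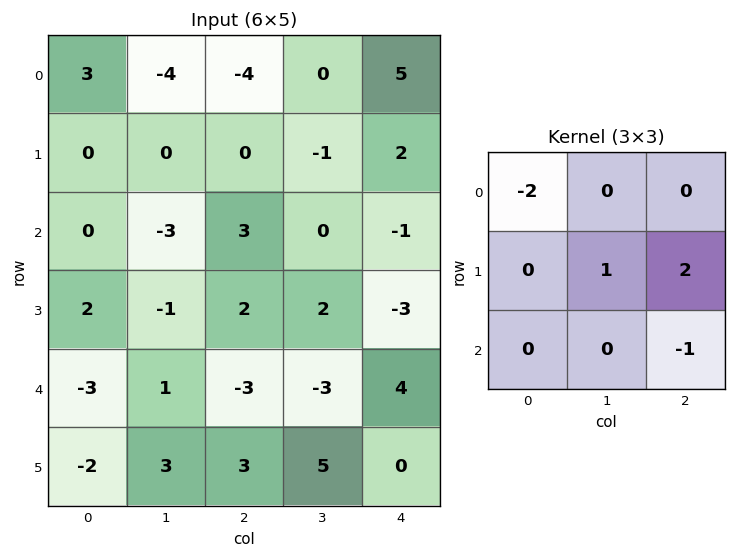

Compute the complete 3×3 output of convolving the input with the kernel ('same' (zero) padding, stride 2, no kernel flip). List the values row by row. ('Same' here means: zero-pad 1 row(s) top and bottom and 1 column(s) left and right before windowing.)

Output[0,0]: The receptive field on the zero-padded input at this output position is [0 0 0 / 0 3 -4 / 0 0 0]. Elementwise product with the kernel and sum: 0·-2 + 3·1 + -4·2 + 0·-1.

-5 -3 5
-5 1 1
-4 -12 0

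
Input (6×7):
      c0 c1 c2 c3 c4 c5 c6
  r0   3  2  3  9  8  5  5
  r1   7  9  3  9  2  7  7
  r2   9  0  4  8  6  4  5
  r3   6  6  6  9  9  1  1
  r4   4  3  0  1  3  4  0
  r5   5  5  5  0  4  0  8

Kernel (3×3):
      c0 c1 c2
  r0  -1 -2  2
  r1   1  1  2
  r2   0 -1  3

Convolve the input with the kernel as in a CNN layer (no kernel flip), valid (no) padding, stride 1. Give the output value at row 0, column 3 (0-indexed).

The receptive field on the input at this output position is [9 8 5 / 9 2 7 / 8 6 4]. Elementwise product with the kernel and sum: 9·-1 + 8·-2 + 5·2 + 9·1 + 2·1 + 7·2 + 6·-1 + 4·3.

16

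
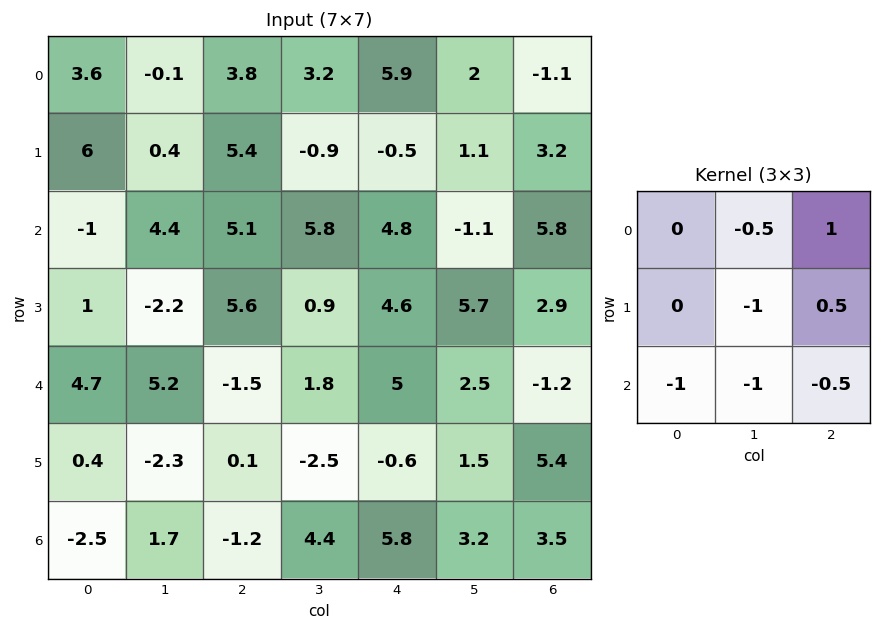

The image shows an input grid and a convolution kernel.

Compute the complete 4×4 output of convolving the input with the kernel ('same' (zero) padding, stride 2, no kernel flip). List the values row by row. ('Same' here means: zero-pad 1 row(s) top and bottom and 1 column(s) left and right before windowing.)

Output[0,0]: The receptive field on the zero-padded input at this output position is [0 0 0 / 0 3.6 -0.1 / 0 6 0.4]. Elementwise product with the kernel and sum: 0·-0.5 + 0·1 + 3.6·-1 + -0.1·0.5 + 0·-1 + 6·-1 + 0.4·-0.5.
Output[0,1]: The receptive field on the zero-padded input at this output position is [0 0 0 / -0.1 3.8 3.2 / 0.4 5.4 -0.9]. Elementwise product with the kernel and sum: 0·-0.5 + 0·1 + 3.8·-1 + 3.2·0.5 + 0.4·-1 + 5.4·-1 + -0.9·-0.5.

-9.85 -7.55 -4.05 -3.2
0.7 -9.65 -12.35 -16
-4.05 3.95 2 -7.15
0.85 0.85 -2.4 -6.2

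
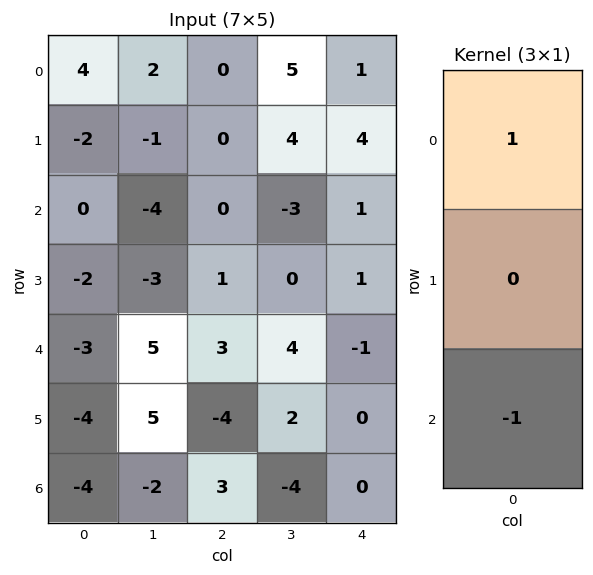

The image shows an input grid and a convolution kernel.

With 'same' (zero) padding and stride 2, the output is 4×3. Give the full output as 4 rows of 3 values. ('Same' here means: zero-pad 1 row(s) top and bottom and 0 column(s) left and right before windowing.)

2 0 -4
0 -1 3
2 5 1
-4 -4 0

Output[0,0]: The receptive field on the zero-padded input at this output position is [0 / 4 / -2]. Elementwise product with the kernel and sum: 0·1 + -2·-1.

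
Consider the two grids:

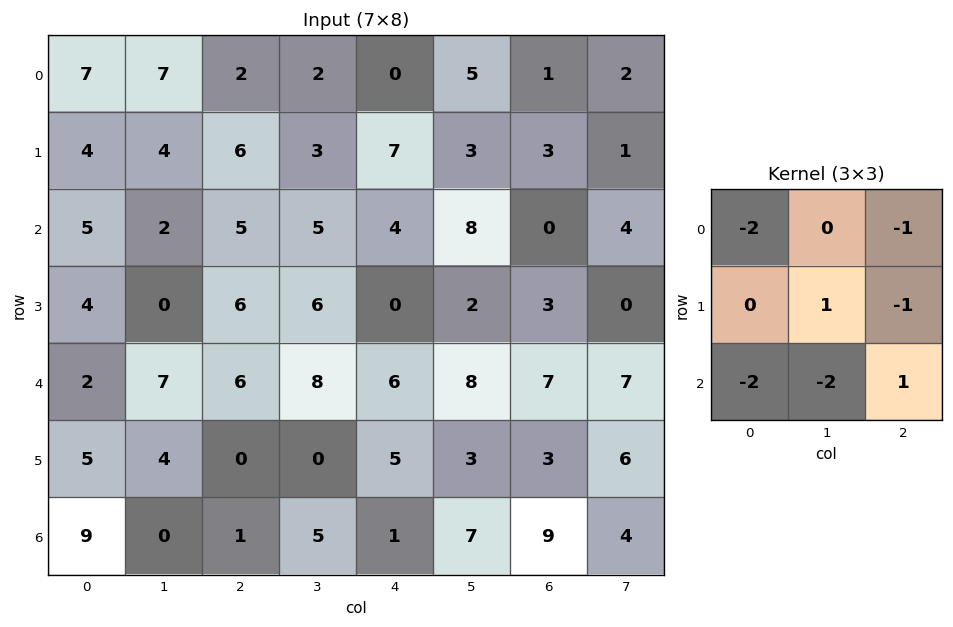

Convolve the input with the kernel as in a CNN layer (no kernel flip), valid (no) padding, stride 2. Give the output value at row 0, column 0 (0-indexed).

-27

The receptive field on the input at this output position is [7 7 2 / 4 4 6 / 5 2 5]. Elementwise product with the kernel and sum: 7·-2 + 2·-1 + 4·1 + 6·-1 + 5·-2 + 2·-2 + 5·1.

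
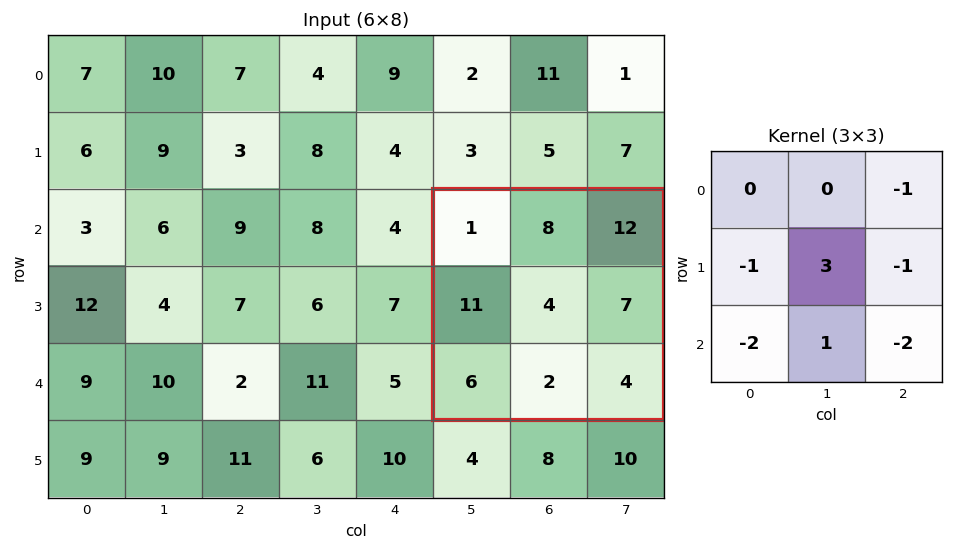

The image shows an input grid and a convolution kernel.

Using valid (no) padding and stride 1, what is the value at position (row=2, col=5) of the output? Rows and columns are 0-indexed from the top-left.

-36

The receptive field on the input at this output position is [1 8 12 / 11 4 7 / 6 2 4]. Elementwise product with the kernel and sum: 12·-1 + 11·-1 + 4·3 + 7·-1 + 6·-2 + 2·1 + 4·-2.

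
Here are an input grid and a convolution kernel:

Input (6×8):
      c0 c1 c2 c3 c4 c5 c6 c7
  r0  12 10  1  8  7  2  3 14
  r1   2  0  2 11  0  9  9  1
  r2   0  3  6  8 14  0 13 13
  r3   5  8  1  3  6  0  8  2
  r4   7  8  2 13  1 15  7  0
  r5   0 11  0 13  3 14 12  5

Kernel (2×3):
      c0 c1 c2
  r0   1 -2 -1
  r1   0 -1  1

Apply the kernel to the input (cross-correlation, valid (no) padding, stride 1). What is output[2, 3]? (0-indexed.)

The receptive field on the input at this output position is [8 14 0 / 3 6 0]. Elementwise product with the kernel and sum: 8·1 + 14·-2 + 0·-1 + 6·-1 + 0·1.

-26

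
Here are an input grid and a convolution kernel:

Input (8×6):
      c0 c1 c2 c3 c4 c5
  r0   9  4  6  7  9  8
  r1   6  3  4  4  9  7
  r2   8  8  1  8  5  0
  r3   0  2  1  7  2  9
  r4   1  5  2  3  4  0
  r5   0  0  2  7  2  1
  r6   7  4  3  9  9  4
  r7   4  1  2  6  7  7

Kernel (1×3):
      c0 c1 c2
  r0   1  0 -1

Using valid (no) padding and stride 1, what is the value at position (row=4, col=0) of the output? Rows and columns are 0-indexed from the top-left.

The receptive field on the input at this output position is [1 5 2]. Elementwise product with the kernel and sum: 1·1 + 2·-1.

-1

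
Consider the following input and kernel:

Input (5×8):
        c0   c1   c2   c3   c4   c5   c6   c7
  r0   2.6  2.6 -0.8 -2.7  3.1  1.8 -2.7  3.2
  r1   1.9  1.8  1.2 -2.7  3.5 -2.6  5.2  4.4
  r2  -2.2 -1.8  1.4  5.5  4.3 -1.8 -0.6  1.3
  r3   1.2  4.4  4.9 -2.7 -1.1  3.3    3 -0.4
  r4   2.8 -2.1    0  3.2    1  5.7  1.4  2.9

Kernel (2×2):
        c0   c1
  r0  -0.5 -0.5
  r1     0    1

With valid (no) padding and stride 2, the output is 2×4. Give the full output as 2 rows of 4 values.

-0.8 -0.95 -5.05 4.15
6.4 -6.15 2.05 -0.75

Output[0,0]: The receptive field on the input at this output position is [2.6 2.6 / 1.9 1.8]. Elementwise product with the kernel and sum: 2.6·-0.5 + 2.6·-0.5 + 1.8·1.
Output[0,1]: The receptive field on the input at this output position is [-0.8 -2.7 / 1.2 -2.7]. Elementwise product with the kernel and sum: -0.8·-0.5 + -2.7·-0.5 + -2.7·1.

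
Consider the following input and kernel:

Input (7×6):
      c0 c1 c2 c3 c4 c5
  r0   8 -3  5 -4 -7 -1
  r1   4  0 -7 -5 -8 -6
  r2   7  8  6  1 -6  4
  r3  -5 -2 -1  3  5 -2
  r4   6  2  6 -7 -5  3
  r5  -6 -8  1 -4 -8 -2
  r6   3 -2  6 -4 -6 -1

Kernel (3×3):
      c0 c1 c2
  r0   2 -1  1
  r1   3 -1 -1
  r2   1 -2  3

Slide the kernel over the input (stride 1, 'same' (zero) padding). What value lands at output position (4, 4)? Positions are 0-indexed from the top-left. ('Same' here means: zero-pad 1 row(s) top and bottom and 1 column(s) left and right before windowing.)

-14

The receptive field on the zero-padded input at this output position is [3 5 -2 / -7 -5 3 / -4 -8 -2]. Elementwise product with the kernel and sum: 3·2 + 5·-1 + -2·1 + -7·3 + -5·-1 + 3·-1 + -4·1 + -8·-2 + -2·3.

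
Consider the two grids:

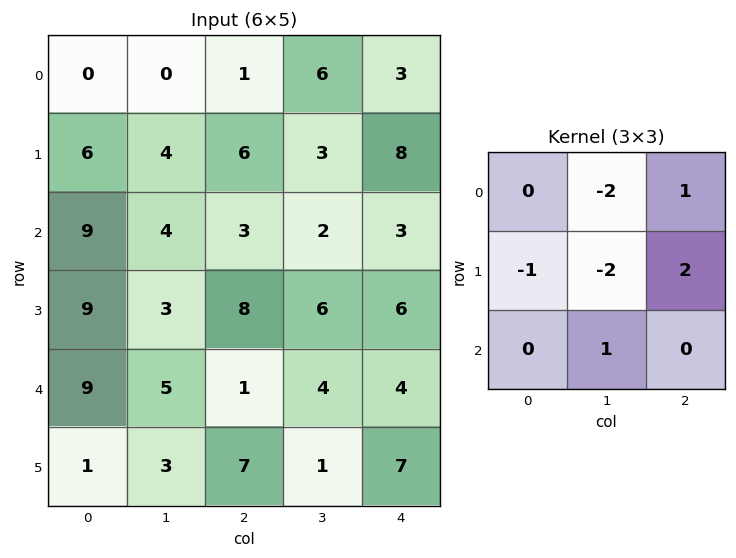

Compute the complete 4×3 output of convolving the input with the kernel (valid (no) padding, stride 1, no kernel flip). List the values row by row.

Output[0,0]: The receptive field on the input at this output position is [0 0 1 / 6 4 6 / 9 4 3]. Elementwise product with the kernel and sum: 0·-2 + 1·1 + 6·-1 + 4·-2 + 6·2 + 4·1.

3 -3 -3
-10 -7 7
1 -10 -5
-12 -2 -6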